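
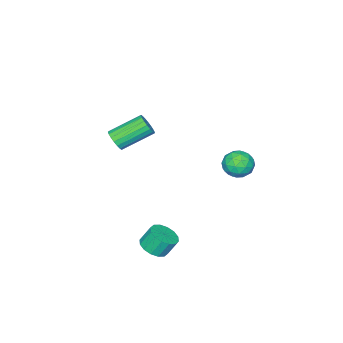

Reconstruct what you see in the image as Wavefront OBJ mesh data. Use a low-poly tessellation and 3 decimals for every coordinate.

v 2.323 -2.316 3.442
v 2.768 -2.186 3.966
v 1.303 -1.175 4.962
v 0.857 -1.304 4.438
v 2.809 -1.941 3.778
v 1.344 -0.93 4.774
v 2.754 -1.77 3.523
v 1.289 -0.759 4.519
v 2.613 -1.708 3.253
v 1.148 -0.697 4.249
v 2.415 -1.765 3.019
v 0.95 -0.754 4.015
v 2.198 -1.932 2.87
v 0.733 -0.921 3.866
v 2.006 -2.175 2.834
v 0.541 -1.163 3.83
v 1.877 -2.445 2.918
v 0.412 -1.434 3.914
v 1.836 -2.69 3.106
v 0.371 -1.679 4.102
v 1.891 -2.861 3.361
v 0.426 -1.85 4.357
v 2.032 -2.923 3.631
v 0.567 -1.912 4.627
v 2.23 -2.866 3.865
v 0.765 -1.855 4.861
v 2.447 -2.699 4.014
v 0.982 -1.688 5.01
v 2.639 -2.457 4.05
v 1.174 -1.445 5.046
v 3.672 1.57 -2.364
v 4.479 1.617 -2.071
v 4.095 2.036 -1.083
v 3.288 1.99 -1.376
v 4.404 2.01 -2.266
v 4.021 2.429 -1.278
v 4.134 2.285 -2.488
v 3.75 2.704 -1.5
v 3.739 2.369 -2.677
v 3.355 2.788 -1.688
v 3.326 2.238 -2.782
v 2.943 2.658 -1.793
v 3.006 1.929 -2.774
v 2.623 2.348 -1.786
v 2.865 1.524 -2.657
v 2.481 1.943 -1.669
v 2.939 1.131 -2.462
v 2.556 1.55 -1.474
v 3.21 0.856 -2.24
v 2.826 1.275 -1.252
v 3.605 0.772 -2.052
v 3.221 1.191 -1.063
v 4.017 0.902 -1.947
v 3.634 1.322 -0.958
v 4.337 1.212 -1.954
v 3.954 1.631 -0.966
v -3.192 1.79 0.748
v -2.65 1.497 0.003
v -4.45 1.123 0.097
v -3.908 0.83 -0.648
v -3.78 0.437 0.227
v -3.003 0.849 0.629
v -4.097 1.771 -0.529
v -3.32 2.183 -0.127
v -3.209 1.484 -0.787
v -3.014 0.66 -0.32
v -4.086 1.96 0.42
v -3.891 1.136 0.887
v -2.811 1.702 0.433
v -4.289 0.918 -0.333
v -4.214 0.687 0.182
v -3.896 0.514 -0.257
v -3.018 1.322 0.801
v -2.7 1.149 0.362
v -3.364 0.526 0.494
v -4.4 1.471 -0.262
v -4.082 1.298 -0.701
v -3.204 2.106 0.357
v -2.886 1.933 -0.082
v -3.736 2.094 -0.394
v -2.821 1.522 -0.47
v -3.56 1.13 -0.852
v -3.671 1.683 -0.782
v -3.214 1.926 -0.546
v -2.706 1.038 -0.195
v -3.445 0.646 -0.578
v -3.37 0.415 -0.063
v -2.913 0.657 0.173
v -3.035 1.031 -0.659
v -3.655 1.974 0.678
v -4.394 1.582 0.295
v -4.187 1.963 -0.073
v -3.73 2.205 0.163
v -3.54 1.49 0.952
v -4.279 1.098 0.57
v -3.886 0.694 0.646
v -3.429 0.937 0.882
v -4.065 1.589 0.759
f 2 1 5
f 2 5 3
f 3 5 6
f 3 6 4
f 5 1 7
f 5 7 6
f 6 7 8
f 6 8 4
f 7 1 9
f 7 9 8
f 8 9 10
f 8 10 4
f 9 1 11
f 9 11 10
f 10 11 12
f 10 12 4
f 11 1 13
f 11 13 12
f 12 13 14
f 12 14 4
f 13 1 15
f 13 15 14
f 14 15 16
f 14 16 4
f 15 1 17
f 15 17 16
f 16 17 18
f 16 18 4
f 17 1 19
f 17 19 18
f 18 19 20
f 18 20 4
f 19 1 21
f 19 21 20
f 20 21 22
f 20 22 4
f 21 1 23
f 21 23 22
f 22 23 24
f 22 24 4
f 23 1 25
f 23 25 24
f 24 25 26
f 24 26 4
f 25 1 27
f 25 27 26
f 26 27 28
f 26 28 4
f 27 1 29
f 27 29 28
f 28 29 30
f 28 30 4
f 29 1 2
f 29 2 30
f 30 2 3
f 30 3 4
f 32 31 35
f 32 35 33
f 33 35 36
f 33 36 34
f 35 31 37
f 35 37 36
f 36 37 38
f 36 38 34
f 37 31 39
f 37 39 38
f 38 39 40
f 38 40 34
f 39 31 41
f 39 41 40
f 40 41 42
f 40 42 34
f 41 31 43
f 41 43 42
f 42 43 44
f 42 44 34
f 43 31 45
f 43 45 44
f 44 45 46
f 44 46 34
f 45 31 47
f 45 47 46
f 46 47 48
f 46 48 34
f 47 31 49
f 47 49 48
f 48 49 50
f 48 50 34
f 49 31 51
f 49 51 50
f 50 51 52
f 50 52 34
f 51 31 53
f 51 53 52
f 52 53 54
f 52 54 34
f 53 31 55
f 53 55 54
f 54 55 56
f 54 56 34
f 55 31 32
f 55 32 56
f 56 32 33
f 56 33 34
f 57 94 73
f 94 68 97
f 73 97 62
f 94 97 73
f 57 73 69
f 73 62 74
f 69 74 58
f 73 74 69
f 57 69 78
f 69 58 79
f 78 79 64
f 69 79 78
f 57 78 90
f 78 64 93
f 90 93 67
f 78 93 90
f 57 90 94
f 90 67 98
f 94 98 68
f 90 98 94
f 58 74 85
f 74 62 88
f 85 88 66
f 74 88 85
f 62 97 75
f 97 68 96
f 75 96 61
f 97 96 75
f 68 98 95
f 98 67 91
f 95 91 59
f 98 91 95
f 67 93 92
f 93 64 80
f 92 80 63
f 93 80 92
f 64 79 84
f 79 58 81
f 84 81 65
f 79 81 84
f 60 86 72
f 86 66 87
f 72 87 61
f 86 87 72
f 60 72 70
f 72 61 71
f 70 71 59
f 72 71 70
f 60 70 77
f 70 59 76
f 77 76 63
f 70 76 77
f 60 77 82
f 77 63 83
f 82 83 65
f 77 83 82
f 60 82 86
f 82 65 89
f 86 89 66
f 82 89 86
f 61 87 75
f 87 66 88
f 75 88 62
f 87 88 75
f 59 71 95
f 71 61 96
f 95 96 68
f 71 96 95
f 63 76 92
f 76 59 91
f 92 91 67
f 76 91 92
f 65 83 84
f 83 63 80
f 84 80 64
f 83 80 84
f 66 89 85
f 89 65 81
f 85 81 58
f 89 81 85



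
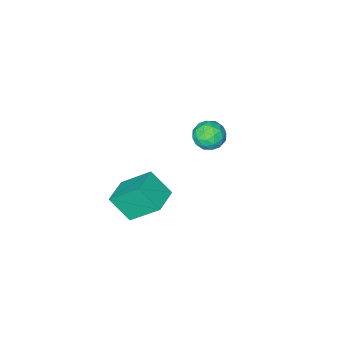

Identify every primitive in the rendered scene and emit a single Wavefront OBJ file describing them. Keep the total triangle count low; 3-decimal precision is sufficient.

v -2.961 0.595 -2.78
v -2.247 1.092 -2.843
v -2.153 -0.532 -2.517
v -1.439 -0.035 -2.58
v -1.985 0.068 -1.907
v -2.484 0.765 -2.07
v -1.916 -0.205 -3.29
v -2.415 0.492 -3.453
v -1.601 0.598 -3.158
v -1.643 0.767 -2.303
v -2.757 -0.207 -3.057
v -2.799 -0.038 -2.202
v -2.675 0.943 -2.835
v -1.725 -0.383 -2.525
v -2.046 -0.322 -2.13
v -1.626 -0.03 -2.167
v -2.814 0.751 -2.38
v -2.394 1.043 -2.417
v -2.24 0.441 -1.867
v -2.006 -0.483 -2.943
v -1.586 -0.191 -2.98
v -2.774 0.59 -3.193
v -2.354 0.882 -3.23
v -2.16 0.119 -3.493
v -1.875 0.944 -3.057
v -1.4 0.281 -2.902
v -1.681 0.181 -3.32
v -1.974 0.591 -3.416
v -1.9 1.044 -2.554
v -1.425 0.381 -2.4
v -1.746 0.442 -2.004
v -2.04 0.851 -2.1
v -1.521 0.753 -2.74
v -2.975 0.179 -2.96
v -2.5 -0.484 -2.806
v -2.36 -0.291 -3.26
v -2.654 0.118 -3.356
v -3 0.279 -2.458
v -2.525 -0.384 -2.303
v -2.426 -0.031 -1.944
v -2.719 0.379 -2.04
v -2.879 -0.193 -2.62
v 2.21 3.228 -1.651
v 2.671 2.289 -0.562
v 3.379 3.915 -1.554
v 3.84 2.977 -0.465
v 3.02 2.043 -3.015
v 3.481 1.105 -1.926
v 4.189 2.731 -2.918
v 4.65 1.792 -1.829
f 1 38 17
f 38 12 41
f 17 41 6
f 38 41 17
f 1 17 13
f 17 6 18
f 13 18 2
f 17 18 13
f 1 13 22
f 13 2 23
f 22 23 8
f 13 23 22
f 1 22 34
f 22 8 37
f 34 37 11
f 22 37 34
f 1 34 38
f 34 11 42
f 38 42 12
f 34 42 38
f 2 18 29
f 18 6 32
f 29 32 10
f 18 32 29
f 6 41 19
f 41 12 40
f 19 40 5
f 41 40 19
f 12 42 39
f 42 11 35
f 39 35 3
f 42 35 39
f 11 37 36
f 37 8 24
f 36 24 7
f 37 24 36
f 8 23 28
f 23 2 25
f 28 25 9
f 23 25 28
f 4 30 16
f 30 10 31
f 16 31 5
f 30 31 16
f 4 16 14
f 16 5 15
f 14 15 3
f 16 15 14
f 4 14 21
f 14 3 20
f 21 20 7
f 14 20 21
f 4 21 26
f 21 7 27
f 26 27 9
f 21 27 26
f 4 26 30
f 26 9 33
f 30 33 10
f 26 33 30
f 5 31 19
f 31 10 32
f 19 32 6
f 31 32 19
f 3 15 39
f 15 5 40
f 39 40 12
f 15 40 39
f 7 20 36
f 20 3 35
f 36 35 11
f 20 35 36
f 9 27 28
f 27 7 24
f 28 24 8
f 27 24 28
f 10 33 29
f 33 9 25
f 29 25 2
f 33 25 29
f 44 46 43
f 47 44 43
f 43 46 45
f 45 47 43
f 44 50 46
f 48 44 47
f 48 50 44
f 46 50 45
f 49 47 45
f 45 50 49
f 49 48 47
f 50 48 49



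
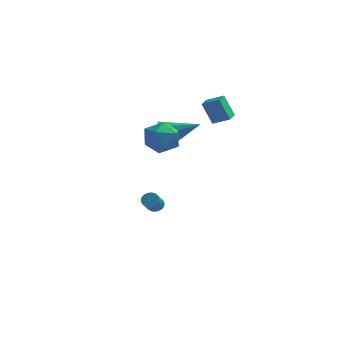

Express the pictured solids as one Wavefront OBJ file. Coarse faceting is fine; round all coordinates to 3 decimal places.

v 2.479 1.861 2.385
v 1.89 1.874 3.71
v 2.501 2.711 2.387
v 1.911 2.723 3.711
v 3.429 1.837 2.809
v 2.839 1.849 4.133
v 3.45 2.686 2.81
v 2.861 2.699 4.135
v -0.487 2.961 0.825
v -0.075 2.568 0.065
v 1.387 3.359 1.635
v -0.167 3.203 -0.036
v -0.408 3.725 0.267
v -0.687 3.89 0.83
v -0.872 3.62 1.392
v -0.877 3.041 1.688
v -0.7 2.425 1.58
v -0.423 2.06 1.12
v -0.176 2.116 0.521
v 0.771 -2.078 3.379
v 1.838 -2.175 3.342
v 0.602 -3.725 2.858
v 1.669 -3.822 2.821
v 1.173 -3.721 3.766
v 1.277 -2.703 4.088
v 1.163 -3.197 2.112
v 1.267 -2.179 2.434
v 2.08 -2.867 2.558
v 2.087 -3.191 3.581
v 0.353 -2.709 2.619
v 0.36 -3.033 3.642
v -0.757 2.209 -4.155
v -0.353 2.402 -3.911
v -0.418 1.645 -3.201
v -0.823 1.451 -3.445
v -0.544 2.515 -3.808
v -0.609 1.758 -3.098
v -0.783 2.558 -3.784
v -0.848 1.801 -3.075
v -1.016 2.521 -3.846
v -1.081 1.764 -3.136
v -1.19 2.412 -3.978
v -1.255 1.655 -3.268
v -1.265 2.257 -4.15
v -1.33 1.499 -3.44
v -1.224 2.09 -4.324
v -1.289 1.333 -3.614
v -1.076 1.951 -4.459
v -1.141 1.194 -3.749
v -0.855 1.871 -4.524
v -0.92 1.113 -3.814
v -0.611 1.868 -4.505
v -0.676 1.111 -3.795
v -0.401 1.943 -4.406
v -0.466 1.186 -3.696
v -0.273 2.079 -4.249
v -0.338 1.322 -3.539
v -0.256 2.245 -4.07
v -0.321 1.488 -3.36
f 2 4 1
f 5 2 1
f 1 4 3
f 3 5 1
f 2 8 4
f 6 2 5
f 6 8 2
f 4 8 3
f 7 5 3
f 3 8 7
f 7 6 5
f 8 6 7
f 10 9 12
f 10 12 11
f 12 9 13
f 12 13 11
f 13 9 14
f 13 14 11
f 14 9 15
f 14 15 11
f 15 9 16
f 15 16 11
f 16 9 17
f 16 17 11
f 17 9 18
f 17 18 11
f 18 9 19
f 18 19 11
f 19 9 10
f 19 10 11
f 20 31 25
f 20 25 21
f 20 21 27
f 20 27 30
f 20 30 31
f 21 25 29
f 25 31 24
f 31 30 22
f 30 27 26
f 27 21 28
f 23 29 24
f 23 24 22
f 23 22 26
f 23 26 28
f 23 28 29
f 24 29 25
f 22 24 31
f 26 22 30
f 28 26 27
f 29 28 21
f 33 32 36
f 33 36 34
f 34 36 37
f 34 37 35
f 36 32 38
f 36 38 37
f 37 38 39
f 37 39 35
f 38 32 40
f 38 40 39
f 39 40 41
f 39 41 35
f 40 32 42
f 40 42 41
f 41 42 43
f 41 43 35
f 42 32 44
f 42 44 43
f 43 44 45
f 43 45 35
f 44 32 46
f 44 46 45
f 45 46 47
f 45 47 35
f 46 32 48
f 46 48 47
f 47 48 49
f 47 49 35
f 48 32 50
f 48 50 49
f 49 50 51
f 49 51 35
f 50 32 52
f 50 52 51
f 51 52 53
f 51 53 35
f 52 32 54
f 52 54 53
f 53 54 55
f 53 55 35
f 54 32 56
f 54 56 55
f 55 56 57
f 55 57 35
f 56 32 58
f 56 58 57
f 57 58 59
f 57 59 35
f 58 32 33
f 58 33 59
f 59 33 34
f 59 34 35



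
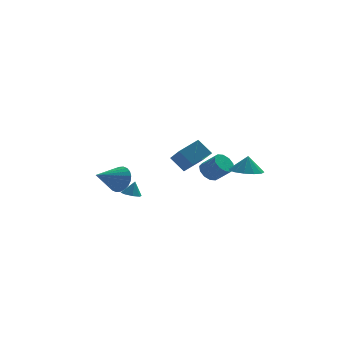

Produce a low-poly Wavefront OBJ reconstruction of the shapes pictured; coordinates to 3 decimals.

v -3.12 4.247 -0.615
v -2.528 3.873 0.167
v -4.74 3.373 0.195
v -2.645 4.233 0.321
v -2.835 4.596 0.333
v -3.068 4.906 0.201
v -3.309 5.115 -0.056
v -3.522 5.192 -0.398
v -3.673 5.125 -0.772
v -3.74 4.925 -1.123
v -3.713 4.621 -1.397
v -3.596 4.26 -1.551
v -3.406 3.897 -1.563
v -3.172 3.587 -1.43
v -2.931 3.378 -1.174
v -2.719 3.301 -0.832
v -2.568 3.368 -0.457
v -2.5 3.569 -0.106
v 3.182 -3.916 2.799
v 4.203 -4.141 2.706
v 3.318 -3.764 3.921
v 4.154 -3.556 2.632
v 3.796 -3.086 2.612
v 3.244 -2.879 2.651
v 2.671 -3.001 2.737
v 2.261 -3.414 2.843
v 2.143 -3.986 2.935
v 2.355 -4.537 2.984
v 2.83 -4.89 2.974
v 3.416 -4.934 2.909
v 3.928 -4.655 2.809
v -2.898 0.97 -0.62
v -2.438 0.499 -0.672
v -2.622 1.13 0.36
v -2.262 0.956 -0.797
v -2.459 1.421 -0.817
v -2.913 1.622 -0.722
v -3.358 1.441 -0.567
v -3.534 0.984 -0.443
v -3.337 0.519 -0.422
v -2.884 0.318 -0.517
v 1.556 -0.872 1.679
v 1.97 -0.221 1.792
v 2.778 -0.897 2.715
v 2.364 -1.548 2.601
v 1.607 -0.224 2.109
v 2.415 -0.899 3.031
v 1.224 -0.474 2.261
v 2.032 -1.149 3.184
v 0.968 -0.876 2.191
v 1.776 -1.551 3.114
v 0.936 -1.277 1.925
v 1.745 -1.952 2.848
v 1.142 -1.523 1.565
v 1.95 -2.199 2.488
v 1.505 -1.521 1.249
v 2.313 -2.196 2.171
v 1.888 -1.271 1.096
v 2.696 -1.946 2.019
v 2.144 -0.869 1.166
v 2.952 -1.544 2.089
v 2.175 -0.468 1.432
v 2.984 -1.143 2.355
v -0.803 -3.873 4.615
v 0.453 -3.203 5.203
v -1.069 -2.457 3.57
v 0.187 -1.787 4.159
v -0.087 -4.413 3.701
v 1.169 -3.743 4.29
v -0.353 -2.997 2.657
v 0.903 -2.327 3.245
f 2 1 4
f 2 4 3
f 4 1 5
f 4 5 3
f 5 1 6
f 5 6 3
f 6 1 7
f 6 7 3
f 7 1 8
f 7 8 3
f 8 1 9
f 8 9 3
f 9 1 10
f 9 10 3
f 10 1 11
f 10 11 3
f 11 1 12
f 11 12 3
f 12 1 13
f 12 13 3
f 13 1 14
f 13 14 3
f 14 1 15
f 14 15 3
f 15 1 16
f 15 16 3
f 16 1 17
f 16 17 3
f 17 1 18
f 17 18 3
f 18 1 2
f 18 2 3
f 20 19 22
f 20 22 21
f 22 19 23
f 22 23 21
f 23 19 24
f 23 24 21
f 24 19 25
f 24 25 21
f 25 19 26
f 25 26 21
f 26 19 27
f 26 27 21
f 27 19 28
f 27 28 21
f 28 19 29
f 28 29 21
f 29 19 30
f 29 30 21
f 30 19 31
f 30 31 21
f 31 19 20
f 31 20 21
f 33 32 35
f 33 35 34
f 35 32 36
f 35 36 34
f 36 32 37
f 36 37 34
f 37 32 38
f 37 38 34
f 38 32 39
f 38 39 34
f 39 32 40
f 39 40 34
f 40 32 41
f 40 41 34
f 41 32 33
f 41 33 34
f 43 42 46
f 43 46 44
f 44 46 47
f 44 47 45
f 46 42 48
f 46 48 47
f 47 48 49
f 47 49 45
f 48 42 50
f 48 50 49
f 49 50 51
f 49 51 45
f 50 42 52
f 50 52 51
f 51 52 53
f 51 53 45
f 52 42 54
f 52 54 53
f 53 54 55
f 53 55 45
f 54 42 56
f 54 56 55
f 55 56 57
f 55 57 45
f 56 42 58
f 56 58 57
f 57 58 59
f 57 59 45
f 58 42 60
f 58 60 59
f 59 60 61
f 59 61 45
f 60 42 62
f 60 62 61
f 61 62 63
f 61 63 45
f 62 42 43
f 62 43 63
f 63 43 44
f 63 44 45
f 65 67 64
f 68 65 64
f 64 67 66
f 66 68 64
f 65 71 67
f 69 65 68
f 69 71 65
f 67 71 66
f 70 68 66
f 66 71 70
f 70 69 68
f 71 69 70



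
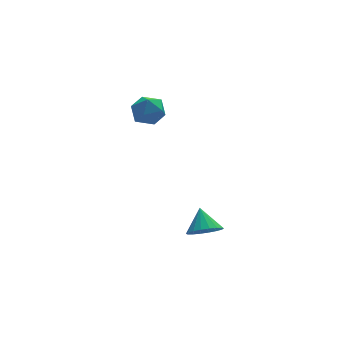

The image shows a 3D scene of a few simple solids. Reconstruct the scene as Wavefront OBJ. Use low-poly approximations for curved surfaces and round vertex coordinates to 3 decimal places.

v -3.79 4.638 3.737
v -3.126 4.64 2.777
v -4.354 2.88 3.343
v -3.69 2.882 2.383
v -3.19 2.873 3.438
v -2.842 3.96 3.681
v -4.638 3.56 2.439
v -4.29 4.647 2.682
v -3.65 3.974 1.975
v -2.756 3.549 2.592
v -4.724 3.971 3.528
v -3.83 3.546 4.145
v -3.318 -4.148 -2.29
v -2.462 -3.741 -2.788
v -3.182 -3.012 -1.13
v -2.823 -3.5 -2.983
v -3.282 -3.386 -3.041
v -3.748 -3.424 -2.95
v -4.129 -3.605 -2.728
v -4.349 -3.893 -2.42
v -4.364 -4.233 -2.086
v -4.173 -4.555 -1.792
v -3.812 -4.797 -1.598
v -3.353 -4.91 -1.54
v -2.887 -4.873 -1.631
v -2.506 -4.692 -1.853
v -2.286 -4.403 -2.161
v -2.271 -4.064 -2.495
f 1 12 6
f 1 6 2
f 1 2 8
f 1 8 11
f 1 11 12
f 2 6 10
f 6 12 5
f 12 11 3
f 11 8 7
f 8 2 9
f 4 10 5
f 4 5 3
f 4 3 7
f 4 7 9
f 4 9 10
f 5 10 6
f 3 5 12
f 7 3 11
f 9 7 8
f 10 9 2
f 14 13 16
f 14 16 15
f 16 13 17
f 16 17 15
f 17 13 18
f 17 18 15
f 18 13 19
f 18 19 15
f 19 13 20
f 19 20 15
f 20 13 21
f 20 21 15
f 21 13 22
f 21 22 15
f 22 13 23
f 22 23 15
f 23 13 24
f 23 24 15
f 24 13 25
f 24 25 15
f 25 13 26
f 25 26 15
f 26 13 27
f 26 27 15
f 27 13 28
f 27 28 15
f 28 13 14
f 28 14 15



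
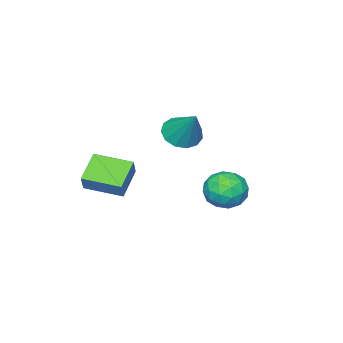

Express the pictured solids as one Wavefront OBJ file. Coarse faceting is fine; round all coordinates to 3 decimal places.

v 1.795 -3.223 -2.397
v 0.593 -3.641 -1.548
v 1.082 -1.641 -2.626
v -0.12 -2.059 -1.777
v 2.28 -2.881 -1.543
v 1.078 -3.299 -0.694
v 1.567 -1.299 -1.772
v 0.365 -1.717 -0.923
v -2.247 1.816 -3.255
v -1.55 1.953 -2.509
v -2.67 0.347 -2.591
v -1.973 0.484 -1.845
v -2.817 1.073 -1.876
v -2.556 1.982 -2.286
v -1.664 0.318 -2.814
v -1.403 1.227 -3.224
v -1.19 1.027 -2.236
v -1.902 1.494 -1.656
v -2.318 0.806 -3.444
v -3.03 1.273 -2.864
v -1.862 2.014 -2.94
v -2.358 0.286 -2.16
v -2.855 0.633 -2.178
v -2.445 0.713 -1.739
v -2.453 2.031 -2.809
v -2.043 2.111 -2.371
v -2.788 1.594 -1.998
v -2.177 0.189 -2.729
v -1.767 0.269 -2.291
v -1.775 1.587 -3.361
v -1.365 1.667 -2.922
v -1.432 0.706 -3.102
v -1.24 1.55 -2.341
v -1.488 0.686 -1.951
v -1.307 0.589 -2.521
v -1.154 1.123 -2.762
v -1.659 1.825 -2.001
v -1.907 0.961 -1.61
v -2.403 1.307 -1.628
v -2.25 1.841 -1.87
v -1.447 1.28 -1.84
v -2.313 1.339 -3.49
v -2.561 0.475 -3.099
v -1.97 0.459 -3.23
v -1.817 0.993 -3.472
v -2.732 1.614 -3.149
v -2.98 0.75 -2.759
v -3.066 1.177 -2.338
v -2.913 1.711 -2.579
v -2.773 1.02 -3.26
v -3.772 -2.667 -1.015
v -3.01 -3.206 -0.834
v -3.288 -1.473 0.515
v -2.85 -2.83 -1.179
v -2.983 -2.401 -1.472
v -3.366 -2.058 -1.619
v -3.877 -1.907 -1.575
v -4.356 -1.999 -1.353
v -4.649 -2.302 -1.023
v -4.663 -2.721 -0.691
v -4.395 -3.124 -0.461
v -3.928 -3.381 -0.408
v -3.412 -3.412 -0.547
f 2 4 1
f 5 2 1
f 1 4 3
f 3 5 1
f 2 8 4
f 6 2 5
f 6 8 2
f 4 8 3
f 7 5 3
f 3 8 7
f 7 6 5
f 8 6 7
f 9 46 25
f 46 20 49
f 25 49 14
f 46 49 25
f 9 25 21
f 25 14 26
f 21 26 10
f 25 26 21
f 9 21 30
f 21 10 31
f 30 31 16
f 21 31 30
f 9 30 42
f 30 16 45
f 42 45 19
f 30 45 42
f 9 42 46
f 42 19 50
f 46 50 20
f 42 50 46
f 10 26 37
f 26 14 40
f 37 40 18
f 26 40 37
f 14 49 27
f 49 20 48
f 27 48 13
f 49 48 27
f 20 50 47
f 50 19 43
f 47 43 11
f 50 43 47
f 19 45 44
f 45 16 32
f 44 32 15
f 45 32 44
f 16 31 36
f 31 10 33
f 36 33 17
f 31 33 36
f 12 38 24
f 38 18 39
f 24 39 13
f 38 39 24
f 12 24 22
f 24 13 23
f 22 23 11
f 24 23 22
f 12 22 29
f 22 11 28
f 29 28 15
f 22 28 29
f 12 29 34
f 29 15 35
f 34 35 17
f 29 35 34
f 12 34 38
f 34 17 41
f 38 41 18
f 34 41 38
f 13 39 27
f 39 18 40
f 27 40 14
f 39 40 27
f 11 23 47
f 23 13 48
f 47 48 20
f 23 48 47
f 15 28 44
f 28 11 43
f 44 43 19
f 28 43 44
f 17 35 36
f 35 15 32
f 36 32 16
f 35 32 36
f 18 41 37
f 41 17 33
f 37 33 10
f 41 33 37
f 52 51 54
f 52 54 53
f 54 51 55
f 54 55 53
f 55 51 56
f 55 56 53
f 56 51 57
f 56 57 53
f 57 51 58
f 57 58 53
f 58 51 59
f 58 59 53
f 59 51 60
f 59 60 53
f 60 51 61
f 60 61 53
f 61 51 62
f 61 62 53
f 62 51 63
f 62 63 53
f 63 51 52
f 63 52 53



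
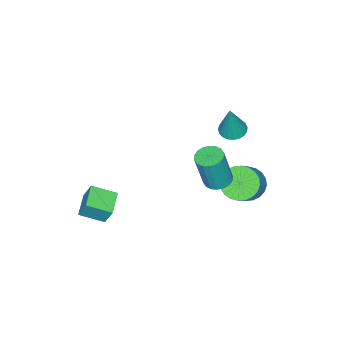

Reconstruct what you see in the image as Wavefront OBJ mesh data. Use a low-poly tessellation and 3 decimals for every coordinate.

v 1.69 -4.056 -3.204
v 1.726 -3.515 -2.078
v 0.991 -2.934 -3.721
v 1.027 -2.393 -2.595
v 2.873 -3.467 -3.525
v 2.909 -2.926 -2.399
v 2.174 -2.345 -4.042
v 2.21 -1.804 -2.916
v -2.649 2.889 -1.684
v -1.927 2.852 -2.389
v -0.769 3.193 -1.221
v -1.491 3.231 -0.516
v -2.027 3.233 -2.402
v -0.869 3.574 -1.234
v -2.222 3.562 -2.305
v -1.063 3.903 -1.137
v -2.481 3.788 -2.113
v -1.323 4.129 -0.945
v -2.766 3.878 -1.856
v -1.608 4.219 -0.689
v -3.034 3.817 -1.573
v -1.875 4.158 -0.406
v -3.243 3.615 -1.307
v -2.084 3.956 -0.139
v -3.361 3.302 -1.098
v -2.203 3.644 0.069
v -3.371 2.927 -0.979
v -2.213 3.268 0.189
v -3.271 2.546 -0.966
v -2.113 2.887 0.202
v -3.077 2.217 -1.063
v -1.918 2.558 0.105
v -2.817 1.991 -1.255
v -1.659 2.332 -0.087
v -2.532 1.901 -1.511
v -1.374 2.242 -0.344
v -2.265 1.962 -1.794
v -1.106 2.303 -0.627
v -2.056 2.164 -2.061
v -0.897 2.505 -0.893
v -1.937 2.476 -2.269
v -0.779 2.818 -1.102
v 0.201 3.097 1.063
v 0.574 3.724 1.041
v 1.052 3.51 3.116
v 0.679 2.883 3.137
v 0.274 3.821 1.121
v 0.753 3.607 3.195
v -0.04 3.775 1.188
v 0.438 3.56 3.263
v -0.307 3.594 1.231
v 0.172 3.379 3.306
v -0.473 3.315 1.241
v 0.006 3.1 3.315
v -0.506 2.993 1.215
v -0.027 2.778 3.289
v -0.398 2.691 1.159
v 0.08 2.477 3.234
v -0.172 2.47 1.084
v 0.306 2.256 3.159
v 0.127 2.373 1.005
v 0.606 2.159 3.079
v 0.442 2.42 0.937
v 0.92 2.205 3.012
v 0.708 2.601 0.894
v 1.187 2.386 2.969
v 0.874 2.88 0.885
v 1.353 2.665 2.959
v 0.907 3.202 0.911
v 1.386 2.987 2.985
v 0.8 3.503 0.966
v 1.278 3.289 3.041
v -3.27 1.562 1.533
v -2.588 1.709 1.316
v -2.67 1.758 3.547
v -2.712 1.986 1.326
v -2.933 2.189 1.372
v -3.211 2.284 1.446
v -3.5 2.255 1.534
v -3.749 2.105 1.623
v -3.915 1.862 1.696
v -3.969 1.567 1.741
v -3.903 1.271 1.75
v -3.727 1.025 1.722
v -3.472 0.872 1.66
v -3.182 0.839 1.577
v -2.907 0.93 1.487
v -2.695 1.131 1.404
v -2.582 1.406 1.344
f 2 4 1
f 5 2 1
f 1 4 3
f 3 5 1
f 2 8 4
f 6 2 5
f 6 8 2
f 4 8 3
f 7 5 3
f 3 8 7
f 7 6 5
f 8 6 7
f 10 9 13
f 10 13 11
f 11 13 14
f 11 14 12
f 13 9 15
f 13 15 14
f 14 15 16
f 14 16 12
f 15 9 17
f 15 17 16
f 16 17 18
f 16 18 12
f 17 9 19
f 17 19 18
f 18 19 20
f 18 20 12
f 19 9 21
f 19 21 20
f 20 21 22
f 20 22 12
f 21 9 23
f 21 23 22
f 22 23 24
f 22 24 12
f 23 9 25
f 23 25 24
f 24 25 26
f 24 26 12
f 25 9 27
f 25 27 26
f 26 27 28
f 26 28 12
f 27 9 29
f 27 29 28
f 28 29 30
f 28 30 12
f 29 9 31
f 29 31 30
f 30 31 32
f 30 32 12
f 31 9 33
f 31 33 32
f 32 33 34
f 32 34 12
f 33 9 35
f 33 35 34
f 34 35 36
f 34 36 12
f 35 9 37
f 35 37 36
f 36 37 38
f 36 38 12
f 37 9 39
f 37 39 38
f 38 39 40
f 38 40 12
f 39 9 41
f 39 41 40
f 40 41 42
f 40 42 12
f 41 9 10
f 41 10 42
f 42 10 11
f 42 11 12
f 44 43 47
f 44 47 45
f 45 47 48
f 45 48 46
f 47 43 49
f 47 49 48
f 48 49 50
f 48 50 46
f 49 43 51
f 49 51 50
f 50 51 52
f 50 52 46
f 51 43 53
f 51 53 52
f 52 53 54
f 52 54 46
f 53 43 55
f 53 55 54
f 54 55 56
f 54 56 46
f 55 43 57
f 55 57 56
f 56 57 58
f 56 58 46
f 57 43 59
f 57 59 58
f 58 59 60
f 58 60 46
f 59 43 61
f 59 61 60
f 60 61 62
f 60 62 46
f 61 43 63
f 61 63 62
f 62 63 64
f 62 64 46
f 63 43 65
f 63 65 64
f 64 65 66
f 64 66 46
f 65 43 67
f 65 67 66
f 66 67 68
f 66 68 46
f 67 43 69
f 67 69 68
f 68 69 70
f 68 70 46
f 69 43 71
f 69 71 70
f 70 71 72
f 70 72 46
f 71 43 44
f 71 44 72
f 72 44 45
f 72 45 46
f 74 73 76
f 74 76 75
f 76 73 77
f 76 77 75
f 77 73 78
f 77 78 75
f 78 73 79
f 78 79 75
f 79 73 80
f 79 80 75
f 80 73 81
f 80 81 75
f 81 73 82
f 81 82 75
f 82 73 83
f 82 83 75
f 83 73 84
f 83 84 75
f 84 73 85
f 84 85 75
f 85 73 86
f 85 86 75
f 86 73 87
f 86 87 75
f 87 73 88
f 87 88 75
f 88 73 89
f 88 89 75
f 89 73 74
f 89 74 75



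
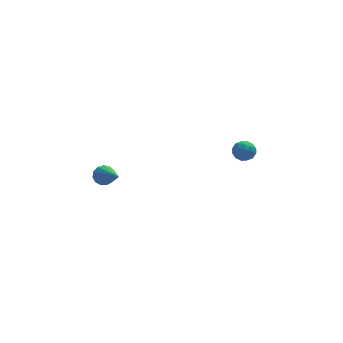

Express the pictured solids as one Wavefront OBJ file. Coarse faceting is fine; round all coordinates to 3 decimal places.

v -3.077 -0.254 1.515
v -2.528 -0.141 1.331
v -2.443 -1.786 2.465
v -2.565 0.021 1.619
v -2.766 0.096 1.873
v -3.064 0.06 2.014
v -3.367 -0.076 1.997
v -3.578 -0.269 1.826
v -3.629 -0.457 1.557
v -3.505 -0.581 1.275
v -3.245 -0.601 1.068
v -2.932 -0.511 1.004
v -2.664 -0.34 1.102
v 3.558 1.326 1.458
v 4.045 1.612 1.762
v 3.615 0.528 2.118
v 4.102 0.814 2.422
v 3.511 1.061 2.46
v 3.476 1.554 2.052
v 4.184 0.586 1.828
v 4.149 1.079 1.42
v 4.432 1.155 1.991
v 4.016 1.448 2.381
v 3.644 0.692 1.499
v 3.228 0.985 1.889
v 3.797 1.539 1.552
v 3.863 0.601 2.328
v 3.516 0.746 2.35
v 3.802 0.914 2.529
v 3.462 1.505 1.722
v 3.748 1.673 1.901
v 3.434 1.349 2.311
v 3.912 0.467 1.979
v 4.198 0.635 2.158
v 3.858 1.226 1.351
v 4.144 1.394 1.53
v 4.226 0.791 1.569
v 4.31 1.438 1.865
v 4.343 0.969 2.253
v 4.392 0.835 1.904
v 4.371 1.125 1.664
v 4.066 1.611 2.095
v 4.099 1.142 2.483
v 3.752 1.287 2.505
v 3.731 1.577 2.265
v 4.293 1.342 2.229
v 3.561 0.998 1.397
v 3.594 0.529 1.785
v 3.929 0.563 1.615
v 3.908 0.853 1.375
v 3.317 1.171 1.627
v 3.35 0.702 2.015
v 3.289 1.015 2.216
v 3.268 1.305 1.976
v 3.367 0.798 1.651
f 2 1 4
f 2 4 3
f 4 1 5
f 4 5 3
f 5 1 6
f 5 6 3
f 6 1 7
f 6 7 3
f 7 1 8
f 7 8 3
f 8 1 9
f 8 9 3
f 9 1 10
f 9 10 3
f 10 1 11
f 10 11 3
f 11 1 12
f 11 12 3
f 12 1 13
f 12 13 3
f 13 1 2
f 13 2 3
f 14 51 30
f 51 25 54
f 30 54 19
f 51 54 30
f 14 30 26
f 30 19 31
f 26 31 15
f 30 31 26
f 14 26 35
f 26 15 36
f 35 36 21
f 26 36 35
f 14 35 47
f 35 21 50
f 47 50 24
f 35 50 47
f 14 47 51
f 47 24 55
f 51 55 25
f 47 55 51
f 15 31 42
f 31 19 45
f 42 45 23
f 31 45 42
f 19 54 32
f 54 25 53
f 32 53 18
f 54 53 32
f 25 55 52
f 55 24 48
f 52 48 16
f 55 48 52
f 24 50 49
f 50 21 37
f 49 37 20
f 50 37 49
f 21 36 41
f 36 15 38
f 41 38 22
f 36 38 41
f 17 43 29
f 43 23 44
f 29 44 18
f 43 44 29
f 17 29 27
f 29 18 28
f 27 28 16
f 29 28 27
f 17 27 34
f 27 16 33
f 34 33 20
f 27 33 34
f 17 34 39
f 34 20 40
f 39 40 22
f 34 40 39
f 17 39 43
f 39 22 46
f 43 46 23
f 39 46 43
f 18 44 32
f 44 23 45
f 32 45 19
f 44 45 32
f 16 28 52
f 28 18 53
f 52 53 25
f 28 53 52
f 20 33 49
f 33 16 48
f 49 48 24
f 33 48 49
f 22 40 41
f 40 20 37
f 41 37 21
f 40 37 41
f 23 46 42
f 46 22 38
f 42 38 15
f 46 38 42



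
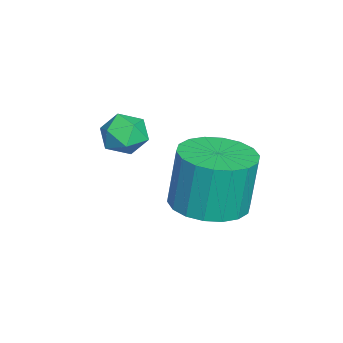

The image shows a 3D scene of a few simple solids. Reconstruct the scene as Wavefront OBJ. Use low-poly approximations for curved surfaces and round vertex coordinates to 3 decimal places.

v 1.097 2.102 -3.16
v 2.122 2.121 -3.06
v 1.948 2.318 -1.32
v 0.923 2.298 -1.42
v 2.017 2.563 -3.121
v 1.843 2.76 -1.381
v 1.729 2.914 -3.189
v 1.556 3.111 -1.449
v 1.317 3.104 -3.252
v 1.144 3.3 -1.511
v 0.861 3.095 -3.296
v 0.687 3.292 -1.556
v 0.451 2.889 -3.314
v 0.278 3.086 -1.573
v 0.17 2.528 -3.301
v -0.004 2.725 -1.56
v 0.072 2.082 -3.26
v -0.102 2.279 -1.52
v 0.177 1.64 -3.199
v 0.003 1.837 -1.459
v 0.464 1.289 -3.131
v 0.291 1.486 -1.391
v 0.876 1.1 -3.069
v 0.703 1.296 -1.328
v 1.333 1.108 -3.024
v 1.159 1.305 -1.284
v 1.742 1.314 -3.007
v 1.569 1.511 -1.266
v 2.024 1.675 -3.02
v 1.85 1.872 -1.279
v 0.305 0.118 -1.004
v 0.677 -0.014 -1.574
v -0.597 -0.346 -1.486
v -0.225 -0.478 -2.056
v -0.094 -0.823 -1.468
v 0.463 -0.537 -1.17
v -0.383 0.177 -1.89
v 0.174 0.463 -1.592
v 0.252 0.022 -2.121
v 0.431 -0.596 -1.861
v -0.351 0.236 -1.199
v -0.172 -0.382 -0.939
f 2 1 5
f 2 5 3
f 3 5 6
f 3 6 4
f 5 1 7
f 5 7 6
f 6 7 8
f 6 8 4
f 7 1 9
f 7 9 8
f 8 9 10
f 8 10 4
f 9 1 11
f 9 11 10
f 10 11 12
f 10 12 4
f 11 1 13
f 11 13 12
f 12 13 14
f 12 14 4
f 13 1 15
f 13 15 14
f 14 15 16
f 14 16 4
f 15 1 17
f 15 17 16
f 16 17 18
f 16 18 4
f 17 1 19
f 17 19 18
f 18 19 20
f 18 20 4
f 19 1 21
f 19 21 20
f 20 21 22
f 20 22 4
f 21 1 23
f 21 23 22
f 22 23 24
f 22 24 4
f 23 1 25
f 23 25 24
f 24 25 26
f 24 26 4
f 25 1 27
f 25 27 26
f 26 27 28
f 26 28 4
f 27 1 29
f 27 29 28
f 28 29 30
f 28 30 4
f 29 1 2
f 29 2 30
f 30 2 3
f 30 3 4
f 31 42 36
f 31 36 32
f 31 32 38
f 31 38 41
f 31 41 42
f 32 36 40
f 36 42 35
f 42 41 33
f 41 38 37
f 38 32 39
f 34 40 35
f 34 35 33
f 34 33 37
f 34 37 39
f 34 39 40
f 35 40 36
f 33 35 42
f 37 33 41
f 39 37 38
f 40 39 32



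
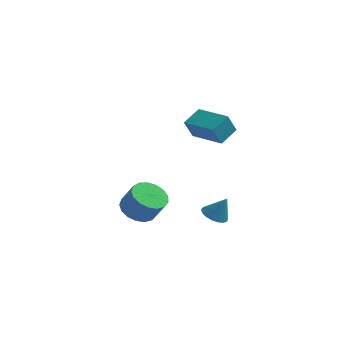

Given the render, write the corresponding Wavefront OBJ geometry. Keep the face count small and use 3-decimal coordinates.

v 2.078 3.284 2.988
v 1.805 2.814 4.057
v 2.454 4.298 3.53
v 2.181 3.828 4.599
v 3.859 2.552 3.121
v 3.586 2.082 4.19
v 4.235 3.566 3.663
v 3.962 3.096 4.732
v 3.059 3.795 -2.605
v 3.727 3.811 -2.945
v 3.661 3.925 -1.415
v 3.628 4.156 -2.933
v 3.399 4.419 -2.845
v 3.092 4.538 -2.703
v 2.778 4.487 -2.538
v 2.527 4.278 -2.388
v 2.399 3.958 -2.288
v 2.421 3.601 -2.261
v 2.59 3.288 -2.312
v 2.866 3.092 -2.43
v 3.186 3.056 -2.589
v 3.477 3.19 -2.751
v 3.672 3.463 -2.88
v -1.041 3.709 -2.983
v -0.183 4.023 -3.46
v 0.578 3.805 -2.233
v -0.279 3.491 -1.757
v -0.371 4.437 -3.27
v 0.39 4.219 -2.043
v -0.712 4.685 -3.014
v 0.049 4.467 -1.787
v -1.129 4.709 -2.751
v -0.367 4.491 -1.525
v -1.525 4.503 -2.542
v -0.764 4.286 -1.315
v -1.81 4.116 -2.433
v -1.049 3.899 -1.207
v -1.919 3.636 -2.451
v -1.158 3.418 -1.224
v -1.827 3.172 -2.59
v -1.066 2.954 -1.364
v -1.555 2.831 -2.82
v -0.793 2.614 -1.593
v -1.165 2.692 -3.087
v -0.403 2.474 -1.86
v -0.746 2.785 -3.33
v 0.015 2.567 -2.104
v -0.395 3.09 -3.494
v 0.366 2.872 -2.267
v -0.192 3.537 -3.541
v 0.569 3.319 -2.314
f 2 4 1
f 5 2 1
f 1 4 3
f 3 5 1
f 2 8 4
f 6 2 5
f 6 8 2
f 4 8 3
f 7 5 3
f 3 8 7
f 7 6 5
f 8 6 7
f 10 9 12
f 10 12 11
f 12 9 13
f 12 13 11
f 13 9 14
f 13 14 11
f 14 9 15
f 14 15 11
f 15 9 16
f 15 16 11
f 16 9 17
f 16 17 11
f 17 9 18
f 17 18 11
f 18 9 19
f 18 19 11
f 19 9 20
f 19 20 11
f 20 9 21
f 20 21 11
f 21 9 22
f 21 22 11
f 22 9 23
f 22 23 11
f 23 9 10
f 23 10 11
f 25 24 28
f 25 28 26
f 26 28 29
f 26 29 27
f 28 24 30
f 28 30 29
f 29 30 31
f 29 31 27
f 30 24 32
f 30 32 31
f 31 32 33
f 31 33 27
f 32 24 34
f 32 34 33
f 33 34 35
f 33 35 27
f 34 24 36
f 34 36 35
f 35 36 37
f 35 37 27
f 36 24 38
f 36 38 37
f 37 38 39
f 37 39 27
f 38 24 40
f 38 40 39
f 39 40 41
f 39 41 27
f 40 24 42
f 40 42 41
f 41 42 43
f 41 43 27
f 42 24 44
f 42 44 43
f 43 44 45
f 43 45 27
f 44 24 46
f 44 46 45
f 45 46 47
f 45 47 27
f 46 24 48
f 46 48 47
f 47 48 49
f 47 49 27
f 48 24 50
f 48 50 49
f 49 50 51
f 49 51 27
f 50 24 25
f 50 25 51
f 51 25 26
f 51 26 27



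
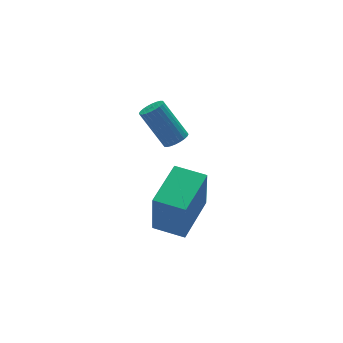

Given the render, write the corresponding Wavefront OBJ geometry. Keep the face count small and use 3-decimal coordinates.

v -0.476 -1.257 1.204
v -0.06 -0.918 1.136
v -0.589 0.015 2.569
v -1.004 -0.323 2.636
v -0.209 -0.824 1.02
v -0.738 0.109 2.453
v -0.399 -0.796 0.932
v -0.927 0.137 2.365
v -0.6 -0.838 0.885
v -1.128 0.095 2.318
v -0.782 -0.944 0.887
v -1.31 -0.011 2.32
v -0.917 -1.097 0.937
v -1.446 -0.164 2.37
v -0.986 -1.275 1.027
v -1.514 -0.342 2.46
v -0.976 -1.45 1.145
v -1.505 -0.516 2.578
v -0.891 -1.595 1.271
v -1.42 -0.662 2.704
v -0.742 -1.689 1.387
v -1.271 -0.756 2.82
v -0.553 -1.717 1.475
v -1.081 -0.784 2.908
v -0.352 -1.675 1.522
v -0.88 -0.742 2.955
v -0.17 -1.569 1.52
v -0.698 -0.636 2.953
v -0.034 -1.416 1.47
v -0.563 -0.483 2.903
v 0.034 -1.238 1.38
v -0.494 -0.305 2.813
v 0.025 -1.064 1.262
v -0.504 -0.13 2.695
v -0.934 -2.732 -3.363
v -1.111 -3.08 -1.299
v -1.755 -1.666 -3.254
v -1.932 -2.013 -1.19
v 0.732 -1.487 -3.01
v 0.555 -1.834 -0.946
v -0.089 -0.42 -2.901
v -0.266 -0.768 -0.837
f 2 1 5
f 2 5 3
f 3 5 6
f 3 6 4
f 5 1 7
f 5 7 6
f 6 7 8
f 6 8 4
f 7 1 9
f 7 9 8
f 8 9 10
f 8 10 4
f 9 1 11
f 9 11 10
f 10 11 12
f 10 12 4
f 11 1 13
f 11 13 12
f 12 13 14
f 12 14 4
f 13 1 15
f 13 15 14
f 14 15 16
f 14 16 4
f 15 1 17
f 15 17 16
f 16 17 18
f 16 18 4
f 17 1 19
f 17 19 18
f 18 19 20
f 18 20 4
f 19 1 21
f 19 21 20
f 20 21 22
f 20 22 4
f 21 1 23
f 21 23 22
f 22 23 24
f 22 24 4
f 23 1 25
f 23 25 24
f 24 25 26
f 24 26 4
f 25 1 27
f 25 27 26
f 26 27 28
f 26 28 4
f 27 1 29
f 27 29 28
f 28 29 30
f 28 30 4
f 29 1 31
f 29 31 30
f 30 31 32
f 30 32 4
f 31 1 33
f 31 33 32
f 32 33 34
f 32 34 4
f 33 1 2
f 33 2 34
f 34 2 3
f 34 3 4
f 36 38 35
f 39 36 35
f 35 38 37
f 37 39 35
f 36 42 38
f 40 36 39
f 40 42 36
f 38 42 37
f 41 39 37
f 37 42 41
f 41 40 39
f 42 40 41



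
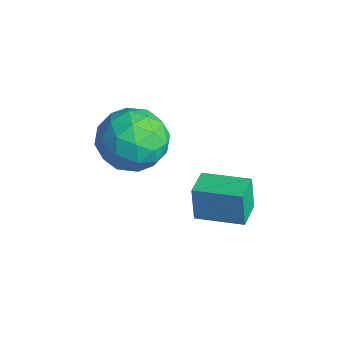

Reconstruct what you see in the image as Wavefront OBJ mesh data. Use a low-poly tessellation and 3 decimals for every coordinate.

v -0.632 -0.748 -4.257
v -0.831 -0.727 -3.155
v -1.276 -0.09 -4.386
v -1.475 -0.068 -3.284
v 0.375 0.268 -4.096
v 0.176 0.29 -2.994
v -0.269 0.927 -4.225
v -0.468 0.948 -3.123
v -2.551 -2.248 -1.157
v -1.944 -1.48 -1.569
v -1.256 -2.72 -0.131
v -0.649 -1.952 -0.543
v -1.479 -1.701 0.07
v -2.279 -1.409 -0.564
v -0.921 -2.791 -1.136
v -1.721 -2.499 -1.77
v -0.937 -1.816 -1.556
v -1.282 -1.142 -0.811
v -1.918 -3.058 -0.889
v -2.263 -2.384 -0.144
v -2.361 -1.823 -1.453
v -0.839 -2.377 -0.247
v -1.327 -2.23 0.114
v -0.97 -1.779 -0.129
v -2.558 -1.781 -0.862
v -2.202 -1.33 -1.105
v -1.928 -1.46 -0.141
v -0.998 -2.87 -0.595
v -0.642 -2.419 -0.838
v -2.23 -2.421 -1.571
v -1.873 -1.97 -1.814
v -1.272 -2.74 -1.559
v -1.412 -1.568 -1.688
v -0.651 -1.846 -1.085
v -0.811 -2.339 -1.433
v -1.281 -2.167 -1.806
v -1.615 -1.173 -1.25
v -0.854 -1.45 -0.647
v -1.342 -1.303 -0.286
v -1.812 -1.131 -0.659
v -1.023 -1.37 -1.242
v -2.346 -2.75 -1.053
v -1.585 -3.027 -0.45
v -1.388 -3.069 -1.041
v -1.858 -2.897 -1.414
v -2.549 -2.354 -0.615
v -1.788 -2.632 -0.012
v -1.919 -2.033 0.106
v -2.389 -1.861 -0.267
v -2.177 -2.83 -0.458
f 2 4 1
f 5 2 1
f 1 4 3
f 3 5 1
f 2 8 4
f 6 2 5
f 6 8 2
f 4 8 3
f 7 5 3
f 3 8 7
f 7 6 5
f 8 6 7
f 9 46 25
f 46 20 49
f 25 49 14
f 46 49 25
f 9 25 21
f 25 14 26
f 21 26 10
f 25 26 21
f 9 21 30
f 21 10 31
f 30 31 16
f 21 31 30
f 9 30 42
f 30 16 45
f 42 45 19
f 30 45 42
f 9 42 46
f 42 19 50
f 46 50 20
f 42 50 46
f 10 26 37
f 26 14 40
f 37 40 18
f 26 40 37
f 14 49 27
f 49 20 48
f 27 48 13
f 49 48 27
f 20 50 47
f 50 19 43
f 47 43 11
f 50 43 47
f 19 45 44
f 45 16 32
f 44 32 15
f 45 32 44
f 16 31 36
f 31 10 33
f 36 33 17
f 31 33 36
f 12 38 24
f 38 18 39
f 24 39 13
f 38 39 24
f 12 24 22
f 24 13 23
f 22 23 11
f 24 23 22
f 12 22 29
f 22 11 28
f 29 28 15
f 22 28 29
f 12 29 34
f 29 15 35
f 34 35 17
f 29 35 34
f 12 34 38
f 34 17 41
f 38 41 18
f 34 41 38
f 13 39 27
f 39 18 40
f 27 40 14
f 39 40 27
f 11 23 47
f 23 13 48
f 47 48 20
f 23 48 47
f 15 28 44
f 28 11 43
f 44 43 19
f 28 43 44
f 17 35 36
f 35 15 32
f 36 32 16
f 35 32 36
f 18 41 37
f 41 17 33
f 37 33 10
f 41 33 37



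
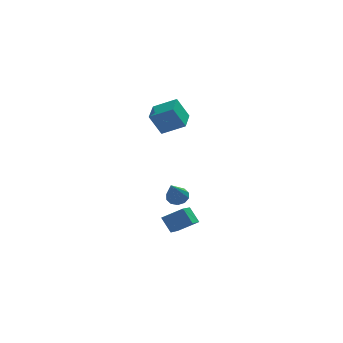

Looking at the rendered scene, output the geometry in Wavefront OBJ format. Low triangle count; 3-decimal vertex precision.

v -0.734 0.582 -2.991
v -0.186 0.253 -3.026
v -1.306 -0.522 -1.569
v -0.133 0.552 -2.773
v -0.309 0.863 -2.603
v -0.648 1.066 -2.581
v -1.019 1.085 -2.716
v -1.282 0.912 -2.956
v -1.335 0.613 -3.21
v -1.158 0.302 -3.38
v -0.82 0.099 -3.401
v -0.448 0.08 -3.267
v -1.151 2.983 0.658
v -1.822 3.087 1.939
v -0.668 4.386 0.798
v -1.338 4.489 2.079
v 0.078 2.491 1.341
v -0.592 2.594 2.622
v 0.562 3.893 1.481
v -0.109 3.997 2.762
v -2.393 -3.592 -2.297
v -1.309 -3.769 -1.659
v -1.752 -2.179 -2.993
v -0.668 -2.357 -2.355
v -2.012 -4.163 -3.105
v -0.928 -4.341 -2.467
v -1.371 -2.751 -3.801
v -0.287 -2.928 -3.163
f 2 1 4
f 2 4 3
f 4 1 5
f 4 5 3
f 5 1 6
f 5 6 3
f 6 1 7
f 6 7 3
f 7 1 8
f 7 8 3
f 8 1 9
f 8 9 3
f 9 1 10
f 9 10 3
f 10 1 11
f 10 11 3
f 11 1 12
f 11 12 3
f 12 1 2
f 12 2 3
f 14 16 13
f 17 14 13
f 13 16 15
f 15 17 13
f 14 20 16
f 18 14 17
f 18 20 14
f 16 20 15
f 19 17 15
f 15 20 19
f 19 18 17
f 20 18 19
f 22 24 21
f 25 22 21
f 21 24 23
f 23 25 21
f 22 28 24
f 26 22 25
f 26 28 22
f 24 28 23
f 27 25 23
f 23 28 27
f 27 26 25
f 28 26 27



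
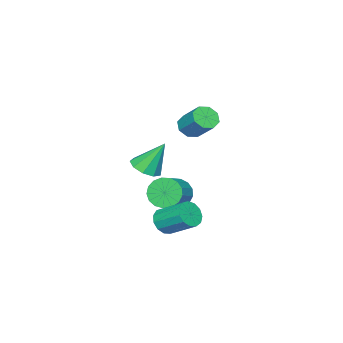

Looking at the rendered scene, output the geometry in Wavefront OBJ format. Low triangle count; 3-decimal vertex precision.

v -1.641 1.661 3.04
v -0.804 1.523 2.987
v -0.502 2.88 4.206
v -1.339 3.019 4.26
v -1.013 1.96 2.552
v -0.71 3.317 3.772
v -1.589 2.222 2.403
v -1.287 3.579 3.623
v -2.196 2.156 2.628
v -1.894 3.513 3.848
v -2.478 1.8 3.094
v -2.176 3.157 4.313
v -2.27 1.363 3.528
v -1.967 2.72 4.748
v -1.693 1.101 3.677
v -1.391 2.458 4.897
v -1.086 1.167 3.452
v -0.784 2.524 4.672
v 0.538 1.628 -3.668
v 1.415 1.844 -3.841
v 1.219 3.529 -2.725
v 0.342 3.312 -2.552
v 1.134 2.061 -4.218
v 0.938 3.746 -3.103
v 0.664 2.141 -4.421
v 0.468 3.826 -3.305
v 0.153 2.058 -4.385
v -0.043 3.742 -3.269
v -0.235 1.838 -4.121
v -0.431 3.522 -3.005
v -0.378 1.551 -3.713
v -0.574 3.236 -2.597
v -0.23 1.289 -3.291
v -0.426 2.973 -2.175
v 0.162 1.134 -2.989
v -0.034 2.819 -1.873
v 0.673 1.136 -2.902
v 0.477 2.821 -1.786
v 1.141 1.294 -3.058
v 0.945 2.979 -1.943
v 1.418 1.558 -3.408
v 1.222 3.243 -2.293
v 0.555 0.253 0.187
v 1.416 0.778 0.23
v -0.075 1.127 2.093
v 0.932 1.145 -0.098
v 0.271 1.095 -0.293
v -0.257 0.65 -0.264
v -0.405 0.019 -0.023
v -0.104 -0.502 0.315
v 0.506 -0.67 0.594
v 1.138 -0.407 0.682
v 1.498 0.165 0.538
v -1.636 0.56 -2.699
v -1.08 0.334 -3.608
v 0.313 0.713 -2.851
v -0.244 0.94 -1.941
v -1.193 0.841 -3.654
v 0.2 1.221 -2.896
v -1.408 1.284 -3.481
v -0.015 1.663 -2.723
v -1.675 1.561 -3.129
v -0.282 1.94 -2.371
v -1.933 1.609 -2.678
v -0.541 1.988 -1.92
v -2.123 1.417 -2.232
v -0.731 1.796 -1.474
v -2.202 1.028 -1.893
v -0.81 1.407 -1.135
v -2.151 0.532 -1.739
v -0.759 0.911 -0.981
v -1.982 0.043 -1.804
v -0.59 0.422 -1.046
v -1.734 -0.328 -2.075
v -0.342 0.051 -1.317
v -1.464 -0.495 -2.488
v -0.071 -0.116 -1.73
v -1.232 -0.42 -2.95
v 0.16 -0.041 -2.192
v -1.094 -0.121 -3.354
v 0.298 0.258 -2.596
f 2 1 5
f 2 5 3
f 3 5 6
f 3 6 4
f 5 1 7
f 5 7 6
f 6 7 8
f 6 8 4
f 7 1 9
f 7 9 8
f 8 9 10
f 8 10 4
f 9 1 11
f 9 11 10
f 10 11 12
f 10 12 4
f 11 1 13
f 11 13 12
f 12 13 14
f 12 14 4
f 13 1 15
f 13 15 14
f 14 15 16
f 14 16 4
f 15 1 17
f 15 17 16
f 16 17 18
f 16 18 4
f 17 1 2
f 17 2 18
f 18 2 3
f 18 3 4
f 20 19 23
f 20 23 21
f 21 23 24
f 21 24 22
f 23 19 25
f 23 25 24
f 24 25 26
f 24 26 22
f 25 19 27
f 25 27 26
f 26 27 28
f 26 28 22
f 27 19 29
f 27 29 28
f 28 29 30
f 28 30 22
f 29 19 31
f 29 31 30
f 30 31 32
f 30 32 22
f 31 19 33
f 31 33 32
f 32 33 34
f 32 34 22
f 33 19 35
f 33 35 34
f 34 35 36
f 34 36 22
f 35 19 37
f 35 37 36
f 36 37 38
f 36 38 22
f 37 19 39
f 37 39 38
f 38 39 40
f 38 40 22
f 39 19 41
f 39 41 40
f 40 41 42
f 40 42 22
f 41 19 20
f 41 20 42
f 42 20 21
f 42 21 22
f 44 43 46
f 44 46 45
f 46 43 47
f 46 47 45
f 47 43 48
f 47 48 45
f 48 43 49
f 48 49 45
f 49 43 50
f 49 50 45
f 50 43 51
f 50 51 45
f 51 43 52
f 51 52 45
f 52 43 53
f 52 53 45
f 53 43 44
f 53 44 45
f 55 54 58
f 55 58 56
f 56 58 59
f 56 59 57
f 58 54 60
f 58 60 59
f 59 60 61
f 59 61 57
f 60 54 62
f 60 62 61
f 61 62 63
f 61 63 57
f 62 54 64
f 62 64 63
f 63 64 65
f 63 65 57
f 64 54 66
f 64 66 65
f 65 66 67
f 65 67 57
f 66 54 68
f 66 68 67
f 67 68 69
f 67 69 57
f 68 54 70
f 68 70 69
f 69 70 71
f 69 71 57
f 70 54 72
f 70 72 71
f 71 72 73
f 71 73 57
f 72 54 74
f 72 74 73
f 73 74 75
f 73 75 57
f 74 54 76
f 74 76 75
f 75 76 77
f 75 77 57
f 76 54 78
f 76 78 77
f 77 78 79
f 77 79 57
f 78 54 80
f 78 80 79
f 79 80 81
f 79 81 57
f 80 54 55
f 80 55 81
f 81 55 56
f 81 56 57



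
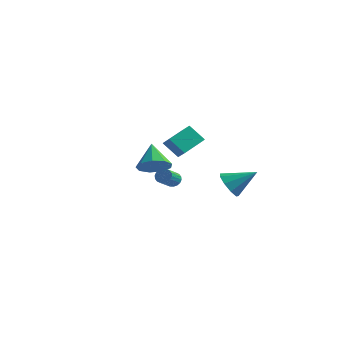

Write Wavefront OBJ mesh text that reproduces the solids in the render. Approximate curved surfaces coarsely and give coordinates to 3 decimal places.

v 2.937 2.395 -0.59
v 3.481 1.589 -0.709
v 4.303 3.165 0.43
v 3.605 2.024 -1.204
v 3.417 2.633 -1.411
v 3.004 3.131 -1.234
v 2.56 3.285 -0.756
v 2.293 3.022 -0.2
v 2.327 2.467 0.173
v 2.647 1.878 0.19
v 3.102 1.531 -0.159
v 1.903 -4.037 2.657
v 2.783 -3.679 2.895
v 1.177 -3.083 3.903
v 2.496 -3.291 2.431
v 1.931 -3.251 2.072
v 1.353 -3.58 1.986
v 1.032 -4.122 2.215
v 1.119 -4.625 2.65
v 1.572 -4.853 3.088
v 2.18 -4.699 3.324
v 2.659 -4.235 3.248
v 0.838 -1.324 3.375
v 1.536 -1.827 3.941
v 1.296 0.066 4.046
v 1.994 -0.437 4.612
v 1.706 -1.163 2.448
v 2.404 -1.666 3.014
v 2.164 0.227 3.119
v 2.862 -0.276 3.685
v -1.668 4.097 -1.538
v -1.471 3.842 -1.983
v -1.454 2.708 -1.328
v -1.652 2.963 -0.882
v -1.267 3.913 -1.866
v -1.25 2.779 -1.21
v -1.144 4.02 -1.684
v -1.127 2.886 -1.028
v -1.124 4.143 -1.473
v -1.107 3.009 -0.817
v -1.212 4.256 -1.275
v -1.195 3.122 -0.619
v -1.391 4.338 -1.129
v -1.374 3.204 -0.473
v -1.624 4.372 -1.064
v -1.607 3.238 -0.408
v -1.866 4.352 -1.092
v -1.849 3.218 -0.437
v -2.07 4.281 -1.21
v -2.053 3.147 -0.554
v -2.193 4.174 -1.392
v -2.176 3.04 -0.736
v -2.213 4.051 -1.603
v -2.196 2.917 -0.947
v -2.125 3.938 -1.801
v -2.108 2.804 -1.145
v -1.946 3.856 -1.947
v -1.929 2.722 -1.291
v -1.713 3.822 -2.012
v -1.696 2.688 -1.356
f 2 1 4
f 2 4 3
f 4 1 5
f 4 5 3
f 5 1 6
f 5 6 3
f 6 1 7
f 6 7 3
f 7 1 8
f 7 8 3
f 8 1 9
f 8 9 3
f 9 1 10
f 9 10 3
f 10 1 11
f 10 11 3
f 11 1 2
f 11 2 3
f 13 12 15
f 13 15 14
f 15 12 16
f 15 16 14
f 16 12 17
f 16 17 14
f 17 12 18
f 17 18 14
f 18 12 19
f 18 19 14
f 19 12 20
f 19 20 14
f 20 12 21
f 20 21 14
f 21 12 22
f 21 22 14
f 22 12 13
f 22 13 14
f 24 26 23
f 27 24 23
f 23 26 25
f 25 27 23
f 24 30 26
f 28 24 27
f 28 30 24
f 26 30 25
f 29 27 25
f 25 30 29
f 29 28 27
f 30 28 29
f 32 31 35
f 32 35 33
f 33 35 36
f 33 36 34
f 35 31 37
f 35 37 36
f 36 37 38
f 36 38 34
f 37 31 39
f 37 39 38
f 38 39 40
f 38 40 34
f 39 31 41
f 39 41 40
f 40 41 42
f 40 42 34
f 41 31 43
f 41 43 42
f 42 43 44
f 42 44 34
f 43 31 45
f 43 45 44
f 44 45 46
f 44 46 34
f 45 31 47
f 45 47 46
f 46 47 48
f 46 48 34
f 47 31 49
f 47 49 48
f 48 49 50
f 48 50 34
f 49 31 51
f 49 51 50
f 50 51 52
f 50 52 34
f 51 31 53
f 51 53 52
f 52 53 54
f 52 54 34
f 53 31 55
f 53 55 54
f 54 55 56
f 54 56 34
f 55 31 57
f 55 57 56
f 56 57 58
f 56 58 34
f 57 31 59
f 57 59 58
f 58 59 60
f 58 60 34
f 59 31 32
f 59 32 60
f 60 32 33
f 60 33 34



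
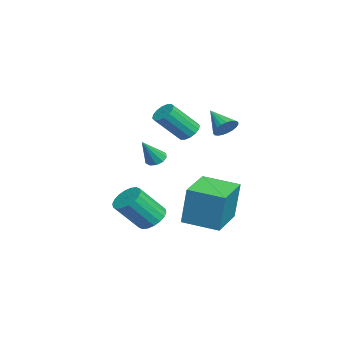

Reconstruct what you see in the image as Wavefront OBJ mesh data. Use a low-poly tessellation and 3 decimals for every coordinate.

v -2.506 1.315 2.593
v -2.197 1.58 3.162
v -3.454 0.585 3.447
v -2.402 1.78 3.106
v -2.624 1.899 2.961
v -2.826 1.917 2.752
v -2.973 1.831 2.516
v -3.039 1.656 2.293
v -3.013 1.421 2.122
v -2.899 1.169 2.032
v -2.717 0.942 2.04
v -2.499 0.779 2.143
v -2.282 0.709 2.324
v -2.104 0.743 2.551
v -1.995 0.877 2.786
v -1.975 1.086 2.987
v -2.046 1.335 3.12
v -0.704 -0.446 2.967
v -0.205 -0.647 2.62
v 0.262 -1.876 4.006
v -0.236 -1.674 4.353
v -0.087 -0.397 2.802
v 0.38 -1.625 4.188
v -0.135 -0.16 3.029
v 0.333 -1.388 4.414
v -0.335 0.001 3.239
v 0.133 -1.228 4.624
v -0.633 0.042 3.376
v -0.166 -1.187 4.761
v -0.951 -0.048 3.403
v -0.483 -1.276 4.789
v -1.202 -0.244 3.314
v -0.735 -1.473 4.7
v -1.32 -0.495 3.132
v -0.853 -1.723 4.518
v -1.273 -0.732 2.906
v -0.805 -1.96 4.291
v -1.073 -0.892 2.696
v -0.605 -2.121 4.081
v -0.774 -0.933 2.559
v -0.307 -2.162 3.944
v -0.457 -0.844 2.531
v 0.011 -2.072 3.917
v 0.271 -0.09 -1.591
v 0.517 0.164 0.53
v 0.916 1.642 -1.874
v 1.161 1.897 0.247
v 2.219 -0.837 -1.727
v 2.464 -0.582 0.394
v 2.863 0.896 -2.01
v 3.109 1.15 0.111
v -1.521 -2.019 0.967
v -1.07 -1.679 0.89
v -0.819 -2.661 2.253
v -1.299 -1.511 1.099
v -1.613 -1.537 1.257
v -1.891 -1.747 1.304
v -2.029 -2.061 1.223
v -1.972 -2.359 1.043
v -1.743 -2.527 0.835
v -1.43 -2.501 0.677
v -1.151 -2.291 0.629
v -1.014 -1.977 0.711
v -0.284 -2.185 -2.486
v 0.213 -2.635 -2.993
v 0.66 -3.824 -1.501
v 0.164 -3.375 -0.994
v 0.446 -2.376 -2.857
v 0.893 -3.565 -1.364
v 0.534 -2.08 -2.647
v 0.981 -3.269 -1.155
v 0.46 -1.804 -2.405
v 0.908 -2.993 -0.913
v 0.24 -1.604 -2.18
v 0.687 -2.793 -0.687
v -0.085 -1.519 -2.015
v 0.362 -2.708 -0.522
v -0.449 -1.566 -1.943
v -0.002 -2.755 -0.451
v -0.78 -1.736 -1.979
v -0.333 -2.925 -0.487
v -1.013 -1.995 -2.116
v -0.566 -3.184 -0.623
v -1.101 -2.291 -2.325
v -0.654 -3.48 -0.833
v -1.028 -2.567 -2.567
v -0.58 -3.756 -1.075
v -0.807 -2.767 -2.793
v -0.36 -3.956 -1.3
v -0.482 -2.852 -2.958
v -0.035 -4.041 -1.465
v -0.118 -2.805 -3.029
v 0.329 -3.994 -1.537
f 2 1 4
f 2 4 3
f 4 1 5
f 4 5 3
f 5 1 6
f 5 6 3
f 6 1 7
f 6 7 3
f 7 1 8
f 7 8 3
f 8 1 9
f 8 9 3
f 9 1 10
f 9 10 3
f 10 1 11
f 10 11 3
f 11 1 12
f 11 12 3
f 12 1 13
f 12 13 3
f 13 1 14
f 13 14 3
f 14 1 15
f 14 15 3
f 15 1 16
f 15 16 3
f 16 1 17
f 16 17 3
f 17 1 2
f 17 2 3
f 19 18 22
f 19 22 20
f 20 22 23
f 20 23 21
f 22 18 24
f 22 24 23
f 23 24 25
f 23 25 21
f 24 18 26
f 24 26 25
f 25 26 27
f 25 27 21
f 26 18 28
f 26 28 27
f 27 28 29
f 27 29 21
f 28 18 30
f 28 30 29
f 29 30 31
f 29 31 21
f 30 18 32
f 30 32 31
f 31 32 33
f 31 33 21
f 32 18 34
f 32 34 33
f 33 34 35
f 33 35 21
f 34 18 36
f 34 36 35
f 35 36 37
f 35 37 21
f 36 18 38
f 36 38 37
f 37 38 39
f 37 39 21
f 38 18 40
f 38 40 39
f 39 40 41
f 39 41 21
f 40 18 42
f 40 42 41
f 41 42 43
f 41 43 21
f 42 18 19
f 42 19 43
f 43 19 20
f 43 20 21
f 45 47 44
f 48 45 44
f 44 47 46
f 46 48 44
f 45 51 47
f 49 45 48
f 49 51 45
f 47 51 46
f 50 48 46
f 46 51 50
f 50 49 48
f 51 49 50
f 53 52 55
f 53 55 54
f 55 52 56
f 55 56 54
f 56 52 57
f 56 57 54
f 57 52 58
f 57 58 54
f 58 52 59
f 58 59 54
f 59 52 60
f 59 60 54
f 60 52 61
f 60 61 54
f 61 52 62
f 61 62 54
f 62 52 63
f 62 63 54
f 63 52 53
f 63 53 54
f 65 64 68
f 65 68 66
f 66 68 69
f 66 69 67
f 68 64 70
f 68 70 69
f 69 70 71
f 69 71 67
f 70 64 72
f 70 72 71
f 71 72 73
f 71 73 67
f 72 64 74
f 72 74 73
f 73 74 75
f 73 75 67
f 74 64 76
f 74 76 75
f 75 76 77
f 75 77 67
f 76 64 78
f 76 78 77
f 77 78 79
f 77 79 67
f 78 64 80
f 78 80 79
f 79 80 81
f 79 81 67
f 80 64 82
f 80 82 81
f 81 82 83
f 81 83 67
f 82 64 84
f 82 84 83
f 83 84 85
f 83 85 67
f 84 64 86
f 84 86 85
f 85 86 87
f 85 87 67
f 86 64 88
f 86 88 87
f 87 88 89
f 87 89 67
f 88 64 90
f 88 90 89
f 89 90 91
f 89 91 67
f 90 64 92
f 90 92 91
f 91 92 93
f 91 93 67
f 92 64 65
f 92 65 93
f 93 65 66
f 93 66 67



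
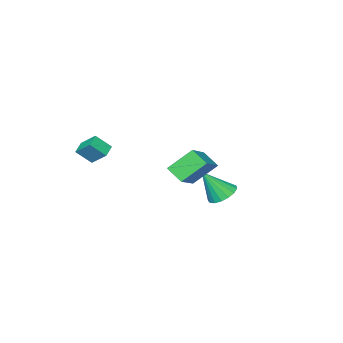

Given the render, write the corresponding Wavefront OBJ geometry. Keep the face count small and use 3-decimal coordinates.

v -1.973 1.332 -1.219
v -1.083 1.616 -1.544
v -1.067 0.548 0.579
v -1.24 1.991 -1.301
v -1.565 2.216 -1.039
v -1.984 2.237 -0.818
v -2.4 2.052 -0.689
v -2.719 1.701 -0.681
v -2.867 1.266 -0.797
v -2.81 0.846 -1.008
v -2.562 0.537 -1.268
v -2.178 0.41 -1.517
v -1.748 0.495 -1.697
v -1.37 0.771 -1.768
v -1.13 1.176 -1.712
v 3.08 -3.672 1.984
v 2.915 -2.625 2.852
v 3.848 -3.283 1.66
v 3.683 -2.235 2.528
v 3.757 -4.285 2.852
v 3.592 -3.237 3.72
v 4.525 -3.895 2.528
v 4.36 -2.848 3.396
v 2.533 3.493 1.969
v 2.618 2.489 2.656
v 1.389 4.254 3.223
v 1.474 3.25 3.91
v 4.246 4.35 3.01
v 4.331 3.346 3.697
v 3.102 5.111 4.264
v 3.187 4.107 4.951
f 2 1 4
f 2 4 3
f 4 1 5
f 4 5 3
f 5 1 6
f 5 6 3
f 6 1 7
f 6 7 3
f 7 1 8
f 7 8 3
f 8 1 9
f 8 9 3
f 9 1 10
f 9 10 3
f 10 1 11
f 10 11 3
f 11 1 12
f 11 12 3
f 12 1 13
f 12 13 3
f 13 1 14
f 13 14 3
f 14 1 15
f 14 15 3
f 15 1 2
f 15 2 3
f 17 19 16
f 20 17 16
f 16 19 18
f 18 20 16
f 17 23 19
f 21 17 20
f 21 23 17
f 19 23 18
f 22 20 18
f 18 23 22
f 22 21 20
f 23 21 22
f 25 27 24
f 28 25 24
f 24 27 26
f 26 28 24
f 25 31 27
f 29 25 28
f 29 31 25
f 27 31 26
f 30 28 26
f 26 31 30
f 30 29 28
f 31 29 30



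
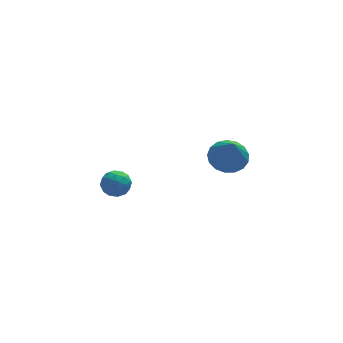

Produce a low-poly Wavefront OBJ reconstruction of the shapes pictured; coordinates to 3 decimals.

v -3.344 1.622 -3.113
v -2.983 1.375 -2.496
v -3.817 0.505 -3.284
v -3.456 0.258 -2.667
v -4.029 0.747 -2.598
v -3.737 1.437 -2.493
v -3.063 0.443 -3.287
v -2.771 1.133 -3.182
v -2.809 0.646 -2.604
v -3.406 0.834 -2.178
v -3.394 1.046 -3.602
v -3.991 1.234 -3.176
v -3.122 1.597 -2.79
v -3.678 0.283 -2.99
v -4.015 0.571 -2.95
v -3.803 0.425 -2.587
v -3.565 1.633 -2.788
v -3.353 1.488 -2.425
v -3.968 1.119 -2.485
v -3.447 0.392 -3.355
v -3.235 0.247 -2.992
v -2.997 1.455 -3.193
v -2.785 1.309 -2.83
v -2.832 0.761 -3.295
v -2.807 1.023 -2.49
v -3.085 0.366 -2.59
v -2.854 0.475 -2.955
v -2.682 0.881 -2.893
v -3.158 1.133 -2.24
v -3.436 0.476 -2.34
v -3.773 0.764 -2.3
v -3.601 1.17 -2.238
v -3.056 0.705 -2.303
v -3.364 1.404 -3.44
v -3.642 0.747 -3.54
v -3.199 0.71 -3.542
v -3.027 1.116 -3.48
v -3.715 1.514 -3.19
v -3.993 0.857 -3.29
v -4.118 0.999 -2.887
v -3.946 1.405 -2.825
v -3.744 1.175 -3.477
v 2.606 3.722 -4.399
v 3.473 3.281 -4.63
v 2.554 2.718 -2.681
v 3.605 3.676 -4.395
v 3.508 4.082 -4.161
v 3.205 4.406 -3.981
v 2.764 4.572 -3.896
v 2.287 4.545 -3.927
v 1.884 4.328 -4.066
v 1.645 3.973 -4.281
v 1.627 3.561 -4.523
v 1.833 3.185 -4.736
v 2.216 2.933 -4.872
v 2.689 2.861 -4.9
v 3.142 2.987 -4.813
f 1 38 17
f 38 12 41
f 17 41 6
f 38 41 17
f 1 17 13
f 17 6 18
f 13 18 2
f 17 18 13
f 1 13 22
f 13 2 23
f 22 23 8
f 13 23 22
f 1 22 34
f 22 8 37
f 34 37 11
f 22 37 34
f 1 34 38
f 34 11 42
f 38 42 12
f 34 42 38
f 2 18 29
f 18 6 32
f 29 32 10
f 18 32 29
f 6 41 19
f 41 12 40
f 19 40 5
f 41 40 19
f 12 42 39
f 42 11 35
f 39 35 3
f 42 35 39
f 11 37 36
f 37 8 24
f 36 24 7
f 37 24 36
f 8 23 28
f 23 2 25
f 28 25 9
f 23 25 28
f 4 30 16
f 30 10 31
f 16 31 5
f 30 31 16
f 4 16 14
f 16 5 15
f 14 15 3
f 16 15 14
f 4 14 21
f 14 3 20
f 21 20 7
f 14 20 21
f 4 21 26
f 21 7 27
f 26 27 9
f 21 27 26
f 4 26 30
f 26 9 33
f 30 33 10
f 26 33 30
f 5 31 19
f 31 10 32
f 19 32 6
f 31 32 19
f 3 15 39
f 15 5 40
f 39 40 12
f 15 40 39
f 7 20 36
f 20 3 35
f 36 35 11
f 20 35 36
f 9 27 28
f 27 7 24
f 28 24 8
f 27 24 28
f 10 33 29
f 33 9 25
f 29 25 2
f 33 25 29
f 44 43 46
f 44 46 45
f 46 43 47
f 46 47 45
f 47 43 48
f 47 48 45
f 48 43 49
f 48 49 45
f 49 43 50
f 49 50 45
f 50 43 51
f 50 51 45
f 51 43 52
f 51 52 45
f 52 43 53
f 52 53 45
f 53 43 54
f 53 54 45
f 54 43 55
f 54 55 45
f 55 43 56
f 55 56 45
f 56 43 57
f 56 57 45
f 57 43 44
f 57 44 45



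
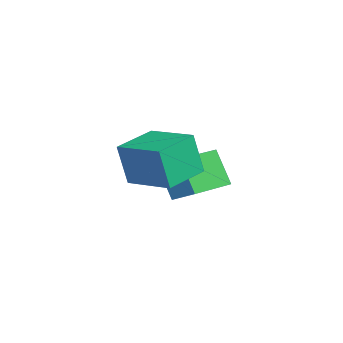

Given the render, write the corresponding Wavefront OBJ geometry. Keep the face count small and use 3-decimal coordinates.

v -1.791 2.168 -1.891
v -2.356 1.8 -0.768
v -2.998 3.312 -2.123
v -3.564 2.944 -1
v -1.316 2.756 -1.46
v -1.882 2.388 -0.337
v -2.524 3.9 -1.692
v -3.089 3.532 -0.569
v -0.12 0.856 -0.383
v -0.193 0.577 0.926
v -1.062 1.838 -0.226
v -1.135 1.559 1.083
v 0.995 1.881 -0.103
v 0.922 1.602 1.206
v 0.053 2.863 0.054
v -0.02 2.584 1.363
f 2 4 1
f 5 2 1
f 1 4 3
f 3 5 1
f 2 8 4
f 6 2 5
f 6 8 2
f 4 8 3
f 7 5 3
f 3 8 7
f 7 6 5
f 8 6 7
f 10 12 9
f 13 10 9
f 9 12 11
f 11 13 9
f 10 16 12
f 14 10 13
f 14 16 10
f 12 16 11
f 15 13 11
f 11 16 15
f 15 14 13
f 16 14 15



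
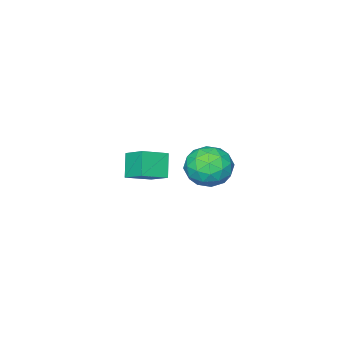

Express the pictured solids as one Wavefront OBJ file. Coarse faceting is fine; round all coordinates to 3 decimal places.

v 0.911 -3.499 -3.627
v 0.949 -2.43 -3.019
v 1.481 -2.943 -4.641
v 1.519 -1.874 -4.034
v 2.121 -3.826 -3.126
v 2.159 -2.757 -2.519
v 2.691 -3.27 -4.141
v 2.729 -2.201 -3.533
v 2.957 2.821 -1.562
v 3.684 2.764 -0.789
v 2.356 1.276 -1.111
v 3.083 1.219 -0.338
v 2.284 1.916 -0.266
v 2.656 2.871 -0.545
v 3.384 1.169 -1.355
v 3.756 2.124 -1.634
v 3.948 1.744 -0.661
v 3.267 2.205 0.012
v 2.773 1.835 -1.912
v 2.092 2.296 -1.239
v 3.373 2.928 -1.215
v 2.667 1.112 -0.685
v 2.197 1.521 -0.643
v 2.624 1.488 -0.188
v 2.769 2.991 -1.072
v 3.196 2.957 -0.618
v 2.373 2.459 -0.31
v 2.844 1.083 -1.282
v 3.271 1.049 -0.828
v 3.416 2.552 -1.712
v 3.843 2.519 -1.257
v 3.667 1.581 -1.59
v 3.955 2.295 -0.686
v 3.602 1.387 -0.42
v 3.779 1.358 -1.018
v 3.998 1.919 -1.182
v 3.556 2.566 -0.29
v 3.202 1.658 -0.025
v 2.733 2.067 0.017
v 2.951 2.628 -0.147
v 3.711 1.966 -0.215
v 2.838 2.382 -1.875
v 2.484 1.474 -1.61
v 3.089 1.412 -1.753
v 3.307 1.973 -1.917
v 2.438 2.653 -1.48
v 2.085 1.745 -1.214
v 2.042 2.121 -0.718
v 2.261 2.682 -0.882
v 2.329 2.074 -1.685
f 2 4 1
f 5 2 1
f 1 4 3
f 3 5 1
f 2 8 4
f 6 2 5
f 6 8 2
f 4 8 3
f 7 5 3
f 3 8 7
f 7 6 5
f 8 6 7
f 9 46 25
f 46 20 49
f 25 49 14
f 46 49 25
f 9 25 21
f 25 14 26
f 21 26 10
f 25 26 21
f 9 21 30
f 21 10 31
f 30 31 16
f 21 31 30
f 9 30 42
f 30 16 45
f 42 45 19
f 30 45 42
f 9 42 46
f 42 19 50
f 46 50 20
f 42 50 46
f 10 26 37
f 26 14 40
f 37 40 18
f 26 40 37
f 14 49 27
f 49 20 48
f 27 48 13
f 49 48 27
f 20 50 47
f 50 19 43
f 47 43 11
f 50 43 47
f 19 45 44
f 45 16 32
f 44 32 15
f 45 32 44
f 16 31 36
f 31 10 33
f 36 33 17
f 31 33 36
f 12 38 24
f 38 18 39
f 24 39 13
f 38 39 24
f 12 24 22
f 24 13 23
f 22 23 11
f 24 23 22
f 12 22 29
f 22 11 28
f 29 28 15
f 22 28 29
f 12 29 34
f 29 15 35
f 34 35 17
f 29 35 34
f 12 34 38
f 34 17 41
f 38 41 18
f 34 41 38
f 13 39 27
f 39 18 40
f 27 40 14
f 39 40 27
f 11 23 47
f 23 13 48
f 47 48 20
f 23 48 47
f 15 28 44
f 28 11 43
f 44 43 19
f 28 43 44
f 17 35 36
f 35 15 32
f 36 32 16
f 35 32 36
f 18 41 37
f 41 17 33
f 37 33 10
f 41 33 37



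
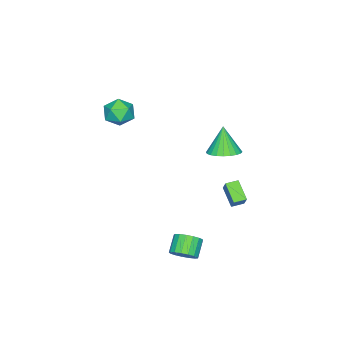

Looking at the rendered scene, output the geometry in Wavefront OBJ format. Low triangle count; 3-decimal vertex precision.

v -3.338 1.903 -3.656
v -2.841 2.374 -2.757
v -3.971 2.401 -3.567
v -3.474 2.872 -2.668
v -2.686 2.888 -4.532
v -2.189 3.359 -3.633
v -3.319 3.386 -4.443
v -2.822 3.857 -3.544
v 1.008 -1.76 4.466
v 1.657 -1.885 3.675
v 0.163 -3.115 3.985
v 0.812 -3.24 3.194
v 1.14 -3.394 4.159
v 1.662 -2.557 4.456
v 0.158 -2.443 3.204
v 0.68 -1.606 3.501
v 1.131 -2.307 2.895
v 1.738 -2.894 3.485
v 0.082 -2.106 4.175
v 0.689 -2.693 4.765
v 0.314 4.164 2.655
v 1.142 4.63 2.998
v -0.174 3.776 4.365
v 0.884 4.928 2.991
v 0.538 5.109 2.934
v 0.159 5.146 2.834
v -0.197 5.034 2.706
v -0.475 4.789 2.571
v -0.632 4.449 2.449
v -0.646 4.066 2.358
v -0.513 3.698 2.313
v -0.255 3.4 2.319
v 0.09 3.219 2.377
v 0.47 3.182 2.477
v 0.825 3.294 2.604
v 1.103 3.539 2.739
v 1.261 3.879 2.861
v 1.275 4.262 2.952
v 3.707 3.678 -4.194
v 4.205 3.116 -3.818
v 3.291 2.859 -2.99
v 2.793 3.422 -3.366
v 4.284 3.459 -3.624
v 3.37 3.202 -2.796
v 4.231 3.853 -3.561
v 3.316 3.596 -2.733
v 4.058 4.206 -3.642
v 3.143 3.949 -2.815
v 3.804 4.439 -3.85
v 2.89 4.182 -3.023
v 3.529 4.497 -4.137
v 2.614 4.24 -3.31
v 3.294 4.368 -4.437
v 2.379 4.111 -3.609
v 3.154 4.081 -4.681
v 2.239 3.824 -3.853
v 3.141 3.702 -4.813
v 2.226 3.445 -3.986
v 3.257 3.317 -4.804
v 2.342 3.06 -3.976
v 3.477 3.015 -4.655
v 2.562 2.758 -3.827
v 3.749 2.865 -4.4
v 2.835 2.608 -3.572
v 4.012 2.902 -4.098
v 3.098 2.645 -3.27
f 2 4 1
f 5 2 1
f 1 4 3
f 3 5 1
f 2 8 4
f 6 2 5
f 6 8 2
f 4 8 3
f 7 5 3
f 3 8 7
f 7 6 5
f 8 6 7
f 9 20 14
f 9 14 10
f 9 10 16
f 9 16 19
f 9 19 20
f 10 14 18
f 14 20 13
f 20 19 11
f 19 16 15
f 16 10 17
f 12 18 13
f 12 13 11
f 12 11 15
f 12 15 17
f 12 17 18
f 13 18 14
f 11 13 20
f 15 11 19
f 17 15 16
f 18 17 10
f 22 21 24
f 22 24 23
f 24 21 25
f 24 25 23
f 25 21 26
f 25 26 23
f 26 21 27
f 26 27 23
f 27 21 28
f 27 28 23
f 28 21 29
f 28 29 23
f 29 21 30
f 29 30 23
f 30 21 31
f 30 31 23
f 31 21 32
f 31 32 23
f 32 21 33
f 32 33 23
f 33 21 34
f 33 34 23
f 34 21 35
f 34 35 23
f 35 21 36
f 35 36 23
f 36 21 37
f 36 37 23
f 37 21 38
f 37 38 23
f 38 21 22
f 38 22 23
f 40 39 43
f 40 43 41
f 41 43 44
f 41 44 42
f 43 39 45
f 43 45 44
f 44 45 46
f 44 46 42
f 45 39 47
f 45 47 46
f 46 47 48
f 46 48 42
f 47 39 49
f 47 49 48
f 48 49 50
f 48 50 42
f 49 39 51
f 49 51 50
f 50 51 52
f 50 52 42
f 51 39 53
f 51 53 52
f 52 53 54
f 52 54 42
f 53 39 55
f 53 55 54
f 54 55 56
f 54 56 42
f 55 39 57
f 55 57 56
f 56 57 58
f 56 58 42
f 57 39 59
f 57 59 58
f 58 59 60
f 58 60 42
f 59 39 61
f 59 61 60
f 60 61 62
f 60 62 42
f 61 39 63
f 61 63 62
f 62 63 64
f 62 64 42
f 63 39 65
f 63 65 64
f 64 65 66
f 64 66 42
f 65 39 40
f 65 40 66
f 66 40 41
f 66 41 42



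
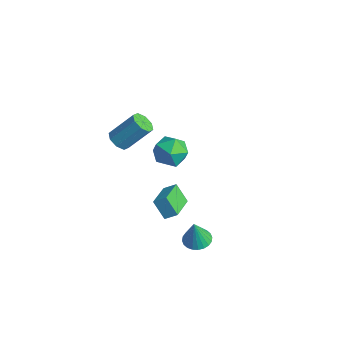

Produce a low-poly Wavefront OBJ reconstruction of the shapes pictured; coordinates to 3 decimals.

v 0.947 -0.447 1.26
v 1.374 0.072 1.695
v 1.656 -0.203 0.272
v 2.082 0.316 0.706
v 2.058 -1.756 1.734
v 2.484 -1.237 2.168
v 2.766 -1.512 0.745
v 3.193 -0.993 1.18
v -4.605 3.426 -1.753
v -4.032 3.987 -0.935
v -3.628 1.893 -1.385
v -3.055 2.454 -0.567
v -4.165 2.21 -0.424
v -4.769 3.157 -0.651
v -2.891 2.723 -1.669
v -3.495 3.67 -1.896
v -2.972 3.553 -0.883
v -3.76 3.236 -0.113
v -3.9 2.644 -2.207
v -4.688 2.327 -1.437
v 3.334 0.122 -1.415
v 4.025 -0.245 -1.53
v 3.446 -0.162 0.155
v 4.118 0.045 -1.485
v 4.091 0.347 -1.428
v 3.95 0.615 -1.37
v 3.714 0.807 -1.319
v 3.421 0.895 -1.282
v 3.115 0.866 -1.266
v 2.842 0.723 -1.272
v 2.644 0.488 -1.3
v 2.551 0.198 -1.346
v 2.577 -0.104 -1.402
v 2.719 -0.372 -1.461
v 2.954 -0.564 -1.512
v 3.247 -0.652 -1.549
v 3.554 -0.622 -1.565
v 3.827 -0.479 -1.559
v -2.597 -1.046 2.8
v -2.062 -1.503 2.951
v -1.468 -0.331 4.392
v -2.003 0.126 4.24
v -1.915 -1.122 2.581
v -1.321 0.05 4.022
v -2.168 -0.697 2.339
v -1.574 0.475 3.779
v -2.672 -0.476 2.367
v -2.078 0.696 3.807
v -3.132 -0.589 2.648
v -2.538 0.583 4.089
v -3.279 -0.97 3.018
v -2.685 0.202 4.459
v -3.026 -1.395 3.261
v -2.432 -0.223 4.701
v -2.522 -1.616 3.233
v -1.928 -0.444 4.673
f 2 4 1
f 5 2 1
f 1 4 3
f 3 5 1
f 2 8 4
f 6 2 5
f 6 8 2
f 4 8 3
f 7 5 3
f 3 8 7
f 7 6 5
f 8 6 7
f 9 20 14
f 9 14 10
f 9 10 16
f 9 16 19
f 9 19 20
f 10 14 18
f 14 20 13
f 20 19 11
f 19 16 15
f 16 10 17
f 12 18 13
f 12 13 11
f 12 11 15
f 12 15 17
f 12 17 18
f 13 18 14
f 11 13 20
f 15 11 19
f 17 15 16
f 18 17 10
f 22 21 24
f 22 24 23
f 24 21 25
f 24 25 23
f 25 21 26
f 25 26 23
f 26 21 27
f 26 27 23
f 27 21 28
f 27 28 23
f 28 21 29
f 28 29 23
f 29 21 30
f 29 30 23
f 30 21 31
f 30 31 23
f 31 21 32
f 31 32 23
f 32 21 33
f 32 33 23
f 33 21 34
f 33 34 23
f 34 21 35
f 34 35 23
f 35 21 36
f 35 36 23
f 36 21 37
f 36 37 23
f 37 21 38
f 37 38 23
f 38 21 22
f 38 22 23
f 40 39 43
f 40 43 41
f 41 43 44
f 41 44 42
f 43 39 45
f 43 45 44
f 44 45 46
f 44 46 42
f 45 39 47
f 45 47 46
f 46 47 48
f 46 48 42
f 47 39 49
f 47 49 48
f 48 49 50
f 48 50 42
f 49 39 51
f 49 51 50
f 50 51 52
f 50 52 42
f 51 39 53
f 51 53 52
f 52 53 54
f 52 54 42
f 53 39 55
f 53 55 54
f 54 55 56
f 54 56 42
f 55 39 40
f 55 40 56
f 56 40 41
f 56 41 42

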